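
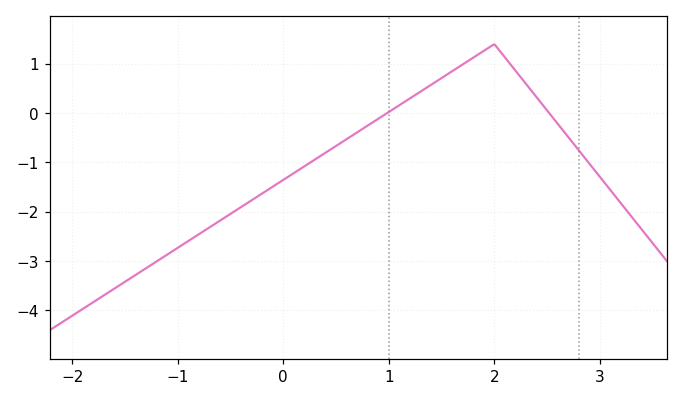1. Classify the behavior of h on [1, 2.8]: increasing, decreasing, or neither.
neither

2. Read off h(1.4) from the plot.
0.574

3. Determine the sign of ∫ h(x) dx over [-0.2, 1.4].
negative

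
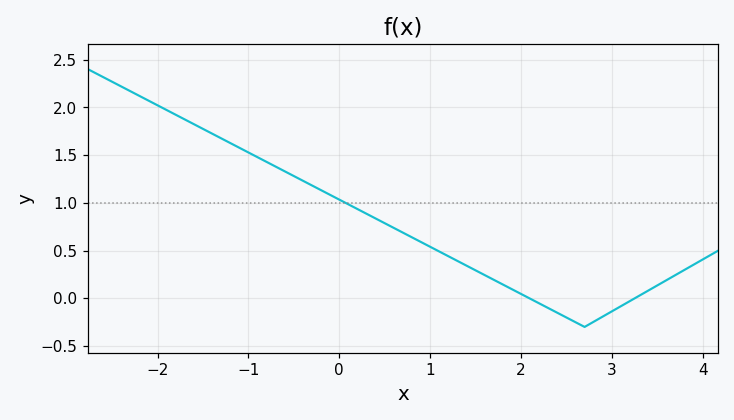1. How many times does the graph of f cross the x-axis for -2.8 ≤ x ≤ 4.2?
2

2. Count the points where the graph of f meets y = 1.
1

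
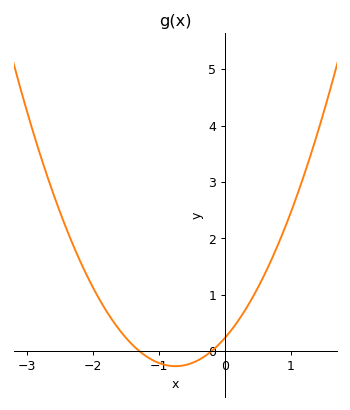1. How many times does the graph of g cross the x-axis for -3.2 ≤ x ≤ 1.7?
2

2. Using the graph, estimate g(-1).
-0.2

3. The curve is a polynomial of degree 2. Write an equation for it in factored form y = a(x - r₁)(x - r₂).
y = 0.89(x + 1.3)(x + 0.2)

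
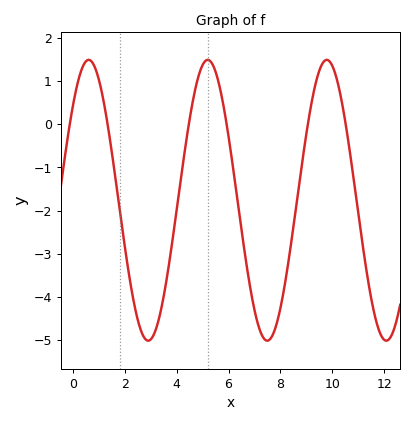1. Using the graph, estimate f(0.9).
1.2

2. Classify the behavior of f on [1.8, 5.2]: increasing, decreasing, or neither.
neither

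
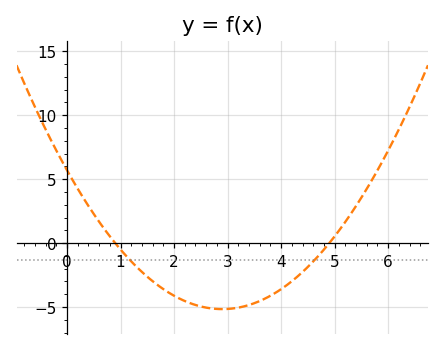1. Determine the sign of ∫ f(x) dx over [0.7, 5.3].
negative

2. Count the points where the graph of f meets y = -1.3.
2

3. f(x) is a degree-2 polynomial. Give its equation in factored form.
y = 1.29(x - 0.9)(x - 4.9)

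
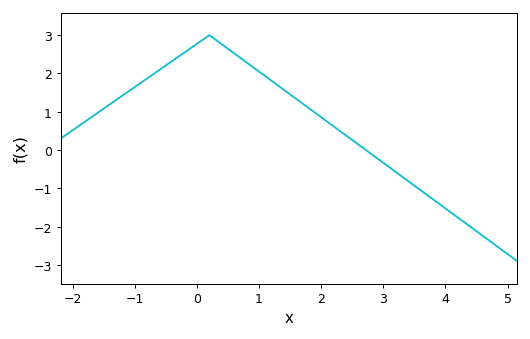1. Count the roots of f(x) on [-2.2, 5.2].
1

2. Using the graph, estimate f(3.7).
-1.17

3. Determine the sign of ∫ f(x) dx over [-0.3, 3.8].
positive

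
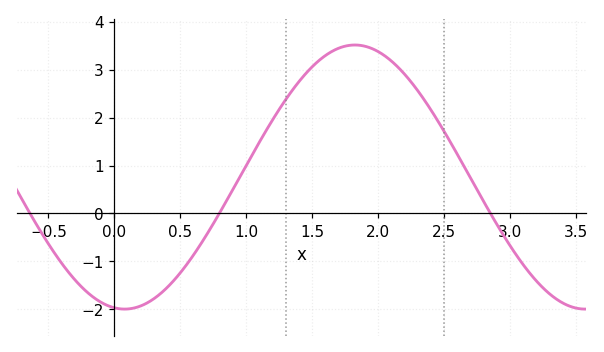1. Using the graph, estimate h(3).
-0.675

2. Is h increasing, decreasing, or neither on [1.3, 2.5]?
neither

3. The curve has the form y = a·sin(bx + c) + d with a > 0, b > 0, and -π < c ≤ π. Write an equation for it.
y = 2.76sin(1.8x - 1.71) + 0.76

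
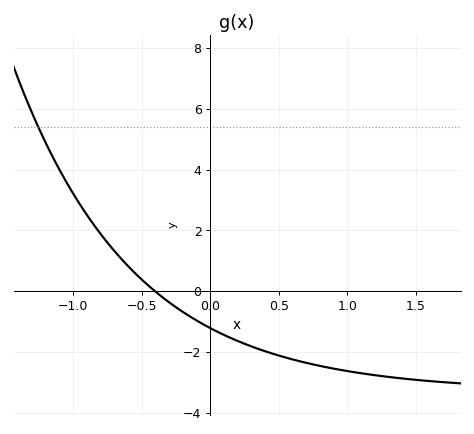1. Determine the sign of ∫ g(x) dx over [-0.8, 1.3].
negative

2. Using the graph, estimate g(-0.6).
0.822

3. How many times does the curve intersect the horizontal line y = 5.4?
1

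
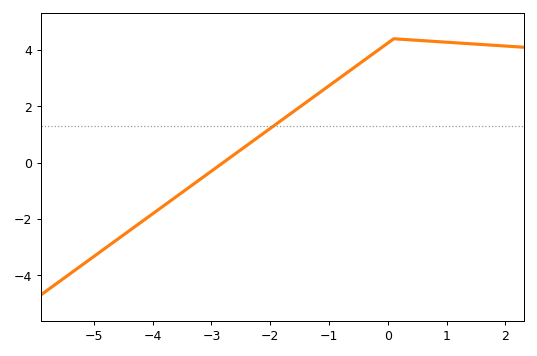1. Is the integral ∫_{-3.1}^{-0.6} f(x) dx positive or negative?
positive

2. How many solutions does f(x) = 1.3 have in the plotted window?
1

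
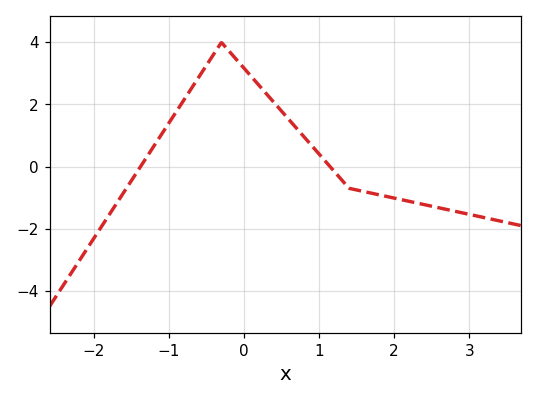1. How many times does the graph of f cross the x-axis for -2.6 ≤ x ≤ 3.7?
2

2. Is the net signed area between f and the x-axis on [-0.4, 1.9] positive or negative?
positive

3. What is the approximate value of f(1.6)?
-0.8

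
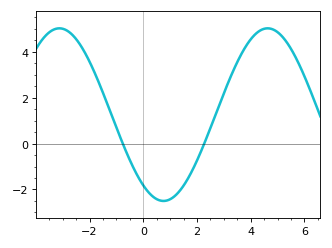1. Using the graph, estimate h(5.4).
4.4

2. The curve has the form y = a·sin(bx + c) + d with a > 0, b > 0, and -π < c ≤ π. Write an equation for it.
y = 3.76sin(0.81x - 2.2) + 1.26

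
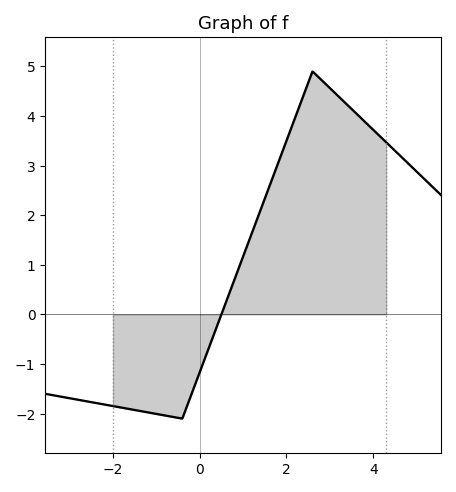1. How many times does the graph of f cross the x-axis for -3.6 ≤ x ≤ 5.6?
1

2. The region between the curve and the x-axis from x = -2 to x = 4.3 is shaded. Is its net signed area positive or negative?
positive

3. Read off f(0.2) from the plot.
-0.7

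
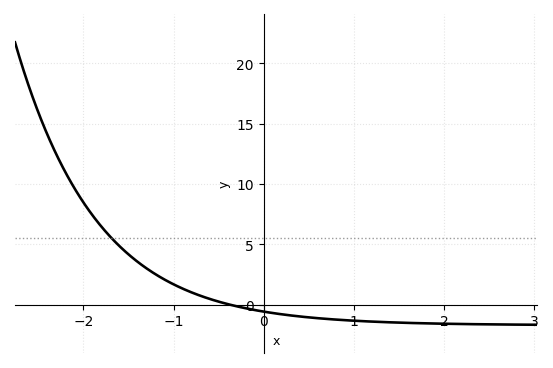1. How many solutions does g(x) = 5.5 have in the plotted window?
1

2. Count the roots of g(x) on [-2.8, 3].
1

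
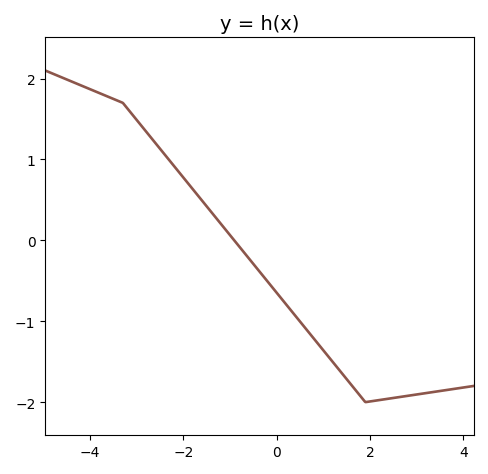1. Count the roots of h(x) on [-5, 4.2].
1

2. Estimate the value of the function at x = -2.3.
1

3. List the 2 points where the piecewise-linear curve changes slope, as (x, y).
(-3.3, 1.7); (1.9, -2)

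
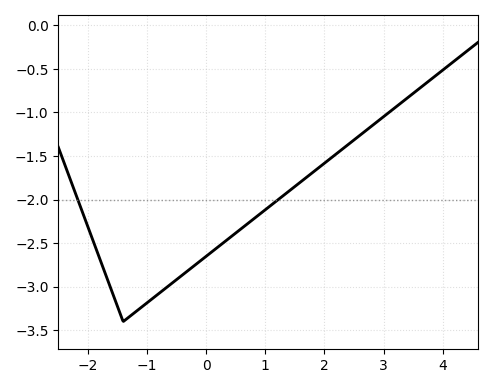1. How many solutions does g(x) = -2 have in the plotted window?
2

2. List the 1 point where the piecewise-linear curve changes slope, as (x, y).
(-1.4, -3.4)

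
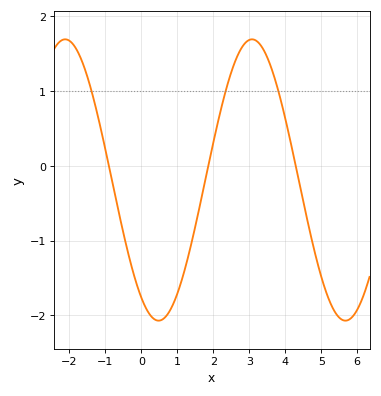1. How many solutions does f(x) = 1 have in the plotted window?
3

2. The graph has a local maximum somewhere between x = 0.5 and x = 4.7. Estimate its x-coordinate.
3.08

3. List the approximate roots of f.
-0.902, 1.86, 4.29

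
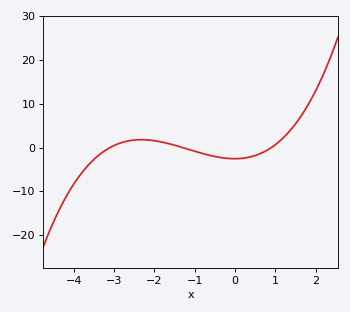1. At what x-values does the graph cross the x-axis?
-3.1, -1.3, 0.9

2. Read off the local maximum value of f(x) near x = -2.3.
2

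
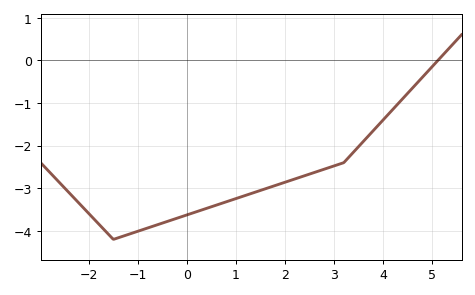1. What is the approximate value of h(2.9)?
-2.51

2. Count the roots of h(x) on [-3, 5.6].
1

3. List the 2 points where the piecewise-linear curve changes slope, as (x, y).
(-1.5, -4.2); (3.2, -2.4)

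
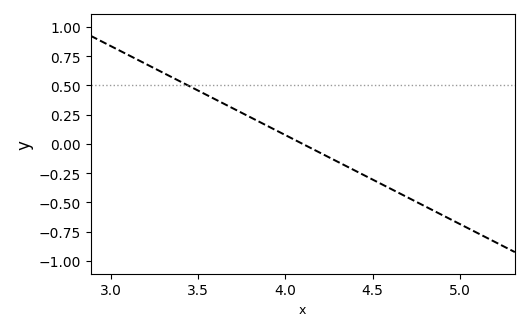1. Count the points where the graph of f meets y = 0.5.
1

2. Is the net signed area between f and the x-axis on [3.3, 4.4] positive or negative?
positive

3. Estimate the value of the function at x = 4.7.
-0.456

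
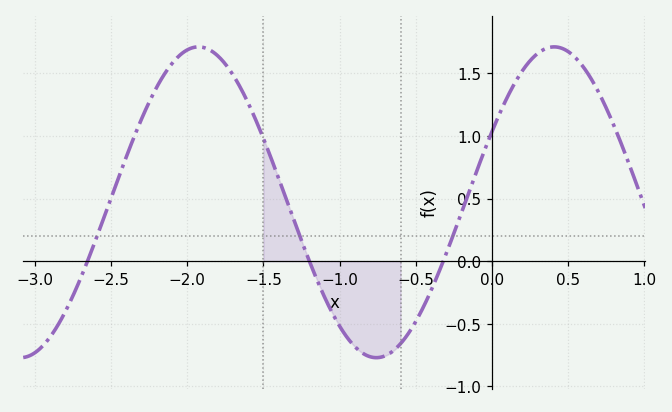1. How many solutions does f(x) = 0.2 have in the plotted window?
3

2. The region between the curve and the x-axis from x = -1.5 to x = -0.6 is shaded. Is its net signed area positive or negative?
negative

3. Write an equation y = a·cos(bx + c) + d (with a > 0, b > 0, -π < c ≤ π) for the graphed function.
y = 1.24cos(2.7x - 1.1) + 0.47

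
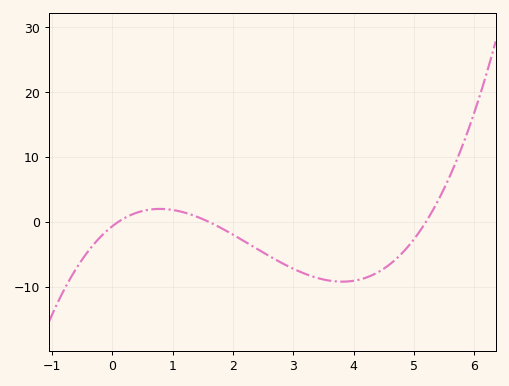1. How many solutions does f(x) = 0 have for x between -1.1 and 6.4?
3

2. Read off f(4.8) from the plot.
-4.87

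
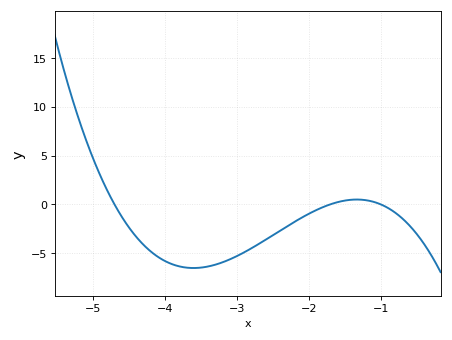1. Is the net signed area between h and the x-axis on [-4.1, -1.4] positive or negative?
negative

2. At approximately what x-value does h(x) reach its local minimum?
-3.6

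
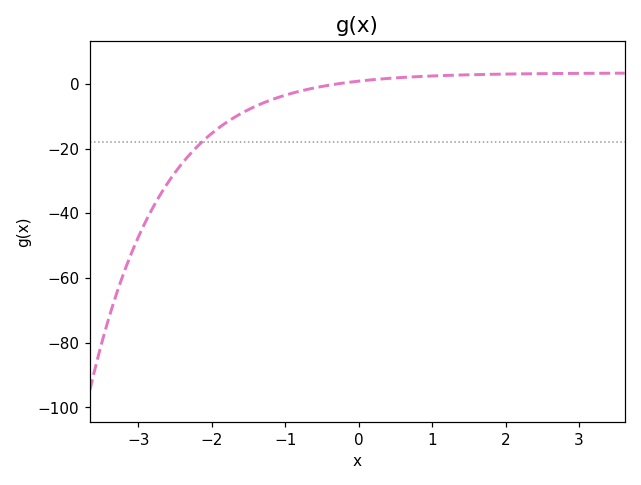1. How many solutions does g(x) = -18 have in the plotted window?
1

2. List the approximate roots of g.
-0.278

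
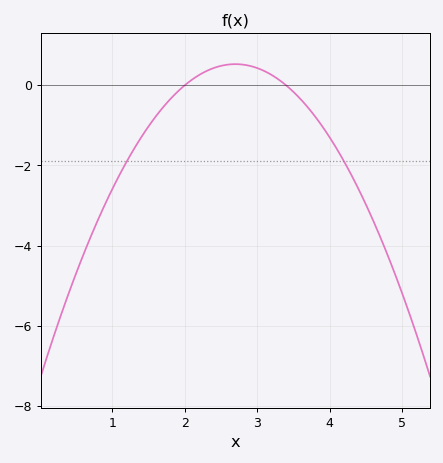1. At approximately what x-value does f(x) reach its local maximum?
2.7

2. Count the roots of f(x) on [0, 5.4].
2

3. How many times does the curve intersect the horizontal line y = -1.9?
2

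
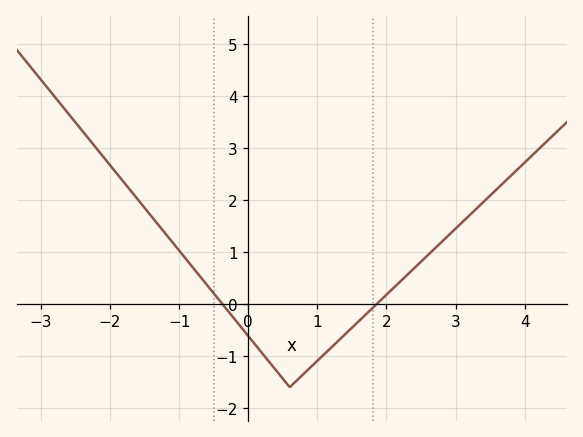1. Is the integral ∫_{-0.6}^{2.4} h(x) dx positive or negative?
negative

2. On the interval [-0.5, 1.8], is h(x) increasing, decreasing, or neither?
neither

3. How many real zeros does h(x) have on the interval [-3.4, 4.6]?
2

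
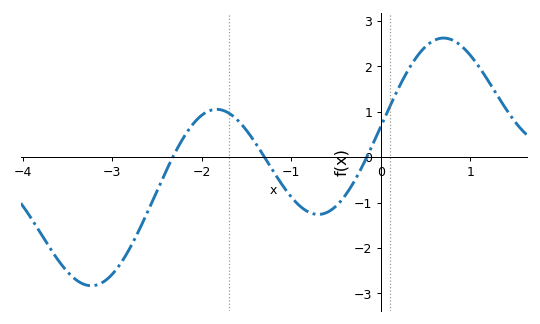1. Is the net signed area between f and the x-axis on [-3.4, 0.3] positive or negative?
negative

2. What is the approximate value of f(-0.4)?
-0.847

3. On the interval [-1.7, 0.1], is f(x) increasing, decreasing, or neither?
neither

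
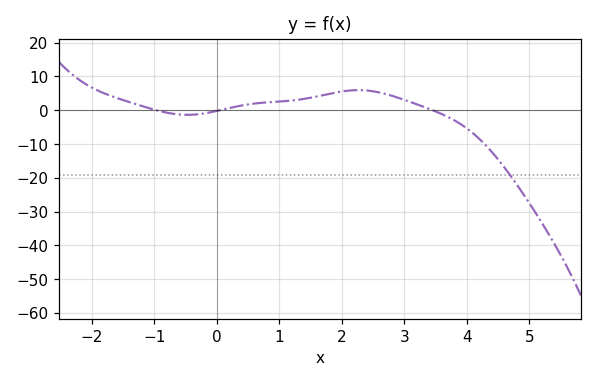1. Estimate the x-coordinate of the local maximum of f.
2.2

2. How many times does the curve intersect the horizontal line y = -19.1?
1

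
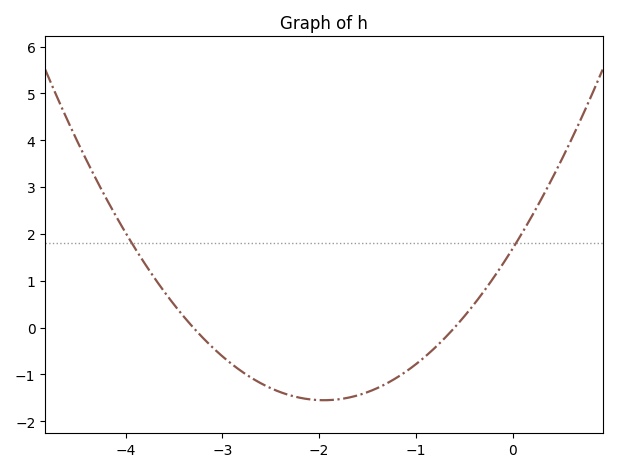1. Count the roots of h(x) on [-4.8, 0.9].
2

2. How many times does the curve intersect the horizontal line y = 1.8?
2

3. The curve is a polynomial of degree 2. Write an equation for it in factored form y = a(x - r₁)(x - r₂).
y = 0.85(x + 3.3)(x + 0.6)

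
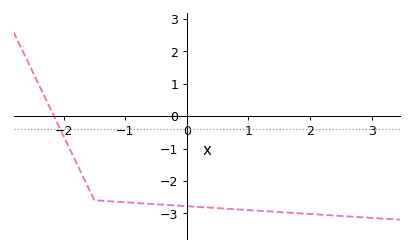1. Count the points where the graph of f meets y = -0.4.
1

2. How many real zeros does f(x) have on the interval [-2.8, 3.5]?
1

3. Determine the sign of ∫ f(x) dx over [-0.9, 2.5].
negative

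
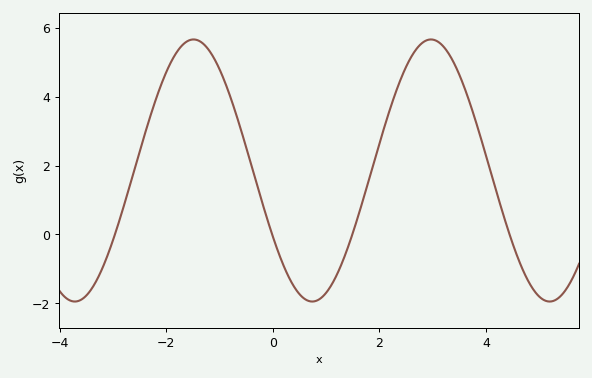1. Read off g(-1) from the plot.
4.8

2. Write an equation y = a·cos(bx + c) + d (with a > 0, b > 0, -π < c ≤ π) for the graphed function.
y = 3.81cos(1.41x + 2.1) + 1.86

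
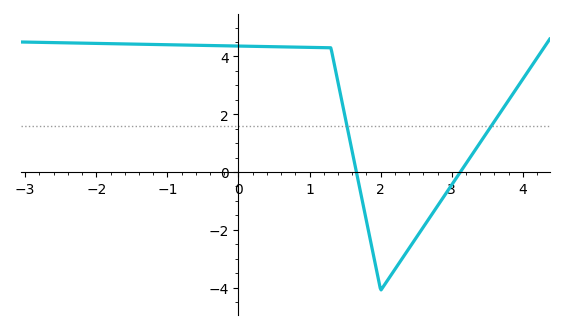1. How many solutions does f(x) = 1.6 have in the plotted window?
2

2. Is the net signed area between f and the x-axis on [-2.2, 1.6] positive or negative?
positive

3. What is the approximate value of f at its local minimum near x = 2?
-4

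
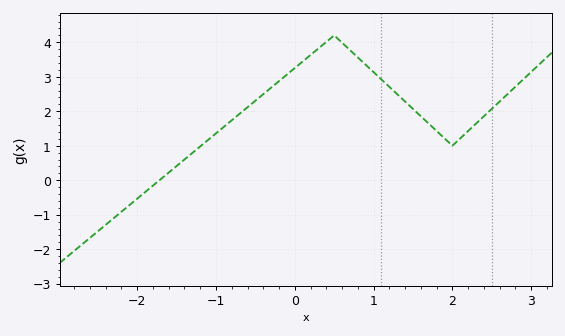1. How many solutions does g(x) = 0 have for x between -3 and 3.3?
1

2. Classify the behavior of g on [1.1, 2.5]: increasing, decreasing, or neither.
neither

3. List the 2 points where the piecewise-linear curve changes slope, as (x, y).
(0.5, 4.2); (2, 1)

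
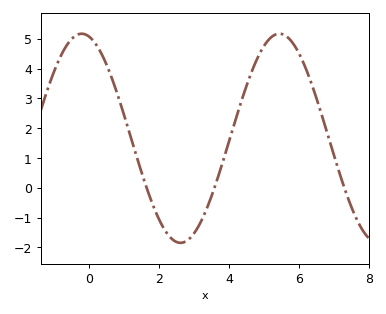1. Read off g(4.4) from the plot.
3.06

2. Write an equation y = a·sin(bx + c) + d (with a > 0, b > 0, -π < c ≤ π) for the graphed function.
y = 3.51sin(1.11x + 1.81) + 1.66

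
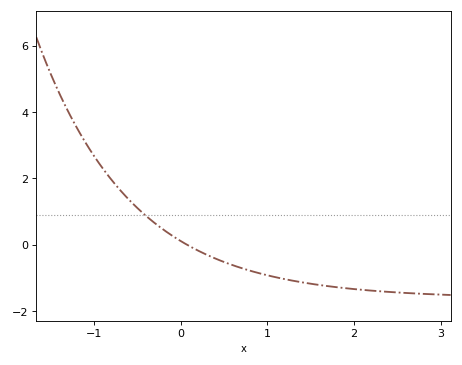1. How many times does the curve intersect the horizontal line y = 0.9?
1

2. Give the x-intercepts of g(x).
0.1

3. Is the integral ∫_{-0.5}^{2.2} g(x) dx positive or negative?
negative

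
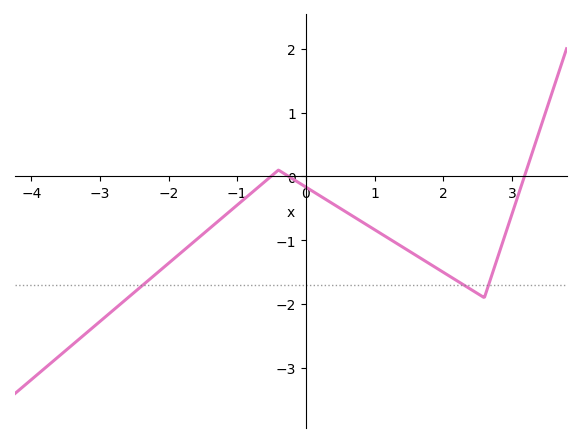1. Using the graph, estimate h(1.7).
-1.3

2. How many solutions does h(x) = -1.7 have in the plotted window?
3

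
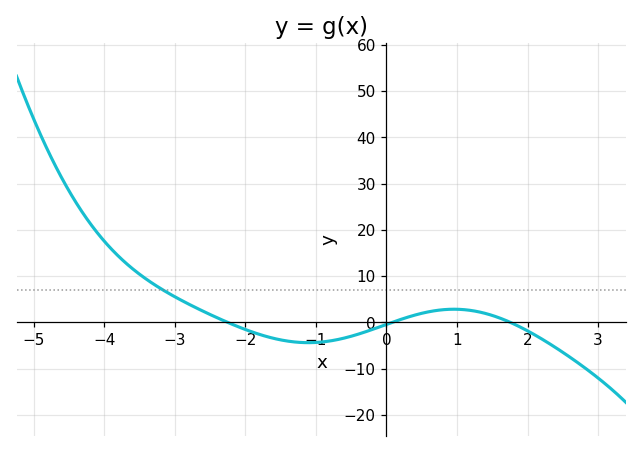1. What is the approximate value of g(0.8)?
2.73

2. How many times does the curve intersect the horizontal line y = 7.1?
1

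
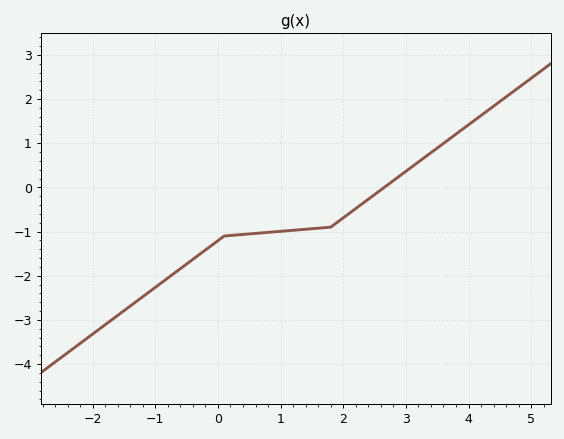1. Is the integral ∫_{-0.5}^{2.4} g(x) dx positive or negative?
negative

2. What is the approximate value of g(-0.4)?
-1.63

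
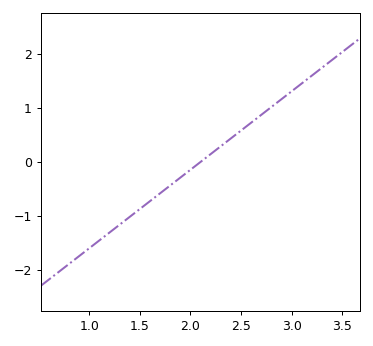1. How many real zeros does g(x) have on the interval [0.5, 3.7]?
1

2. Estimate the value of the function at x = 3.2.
1.6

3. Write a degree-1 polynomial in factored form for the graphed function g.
y = 1.45(x - 2.1)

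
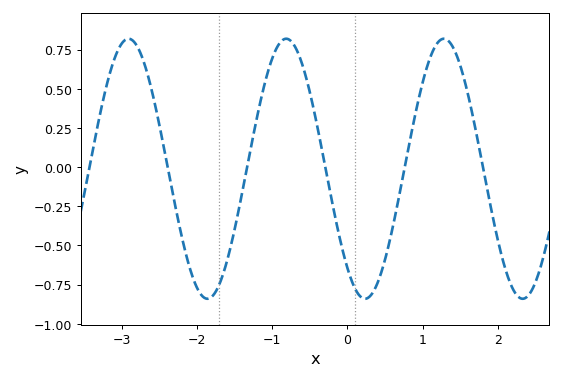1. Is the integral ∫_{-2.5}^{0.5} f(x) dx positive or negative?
negative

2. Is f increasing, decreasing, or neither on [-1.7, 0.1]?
neither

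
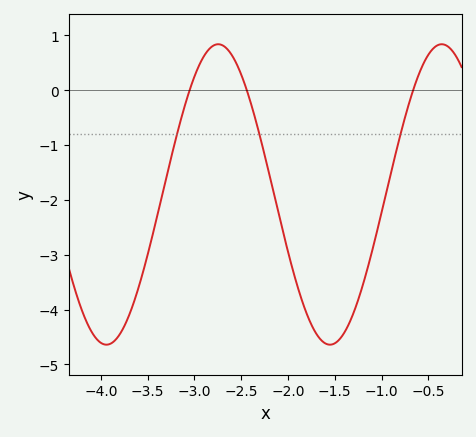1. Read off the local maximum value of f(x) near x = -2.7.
0.84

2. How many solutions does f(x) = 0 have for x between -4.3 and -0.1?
3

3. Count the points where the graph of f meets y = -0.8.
3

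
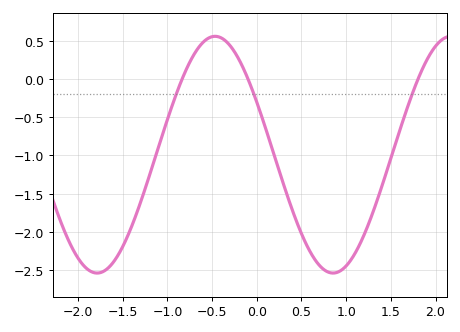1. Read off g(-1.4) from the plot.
-1.95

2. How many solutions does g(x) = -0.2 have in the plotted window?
3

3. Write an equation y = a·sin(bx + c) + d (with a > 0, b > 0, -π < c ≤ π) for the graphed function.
y = 1.55sin(2.4x + 2.7) - 0.99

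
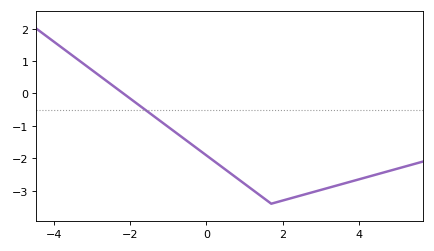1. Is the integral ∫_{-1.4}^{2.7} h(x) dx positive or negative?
negative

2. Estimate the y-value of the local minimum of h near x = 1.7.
-3.4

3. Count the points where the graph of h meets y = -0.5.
1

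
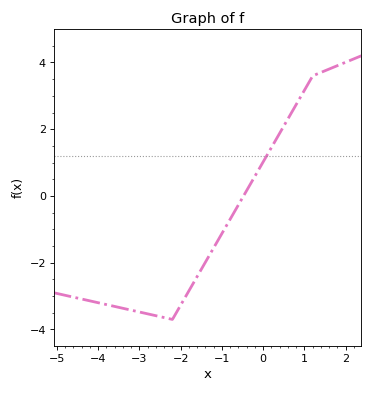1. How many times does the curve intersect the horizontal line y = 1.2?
1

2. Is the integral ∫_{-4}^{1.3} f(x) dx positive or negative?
negative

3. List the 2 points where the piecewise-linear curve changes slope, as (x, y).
(-2.2, -3.7); (1.2, 3.6)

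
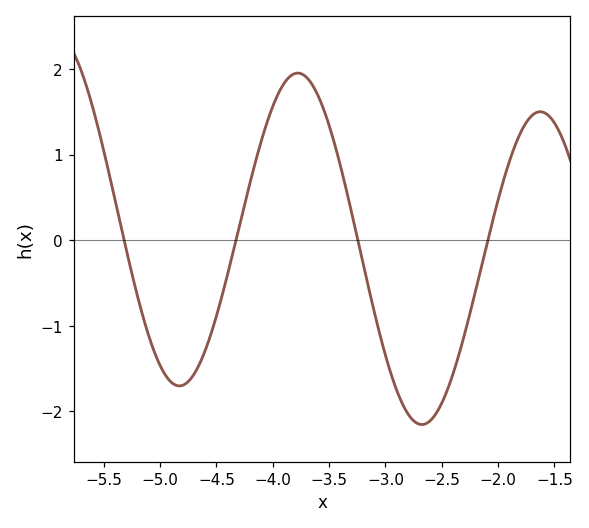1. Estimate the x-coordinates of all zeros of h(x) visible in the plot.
-5.32, -4.33, -3.24, -2.09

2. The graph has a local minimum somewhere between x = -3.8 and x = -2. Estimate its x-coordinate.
-2.68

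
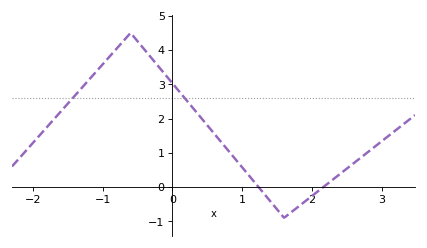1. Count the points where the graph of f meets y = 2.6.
2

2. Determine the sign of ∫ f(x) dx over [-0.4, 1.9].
positive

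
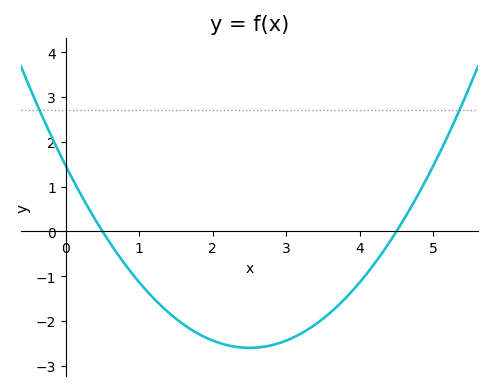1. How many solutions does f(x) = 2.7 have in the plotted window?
2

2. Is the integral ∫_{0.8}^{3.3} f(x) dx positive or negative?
negative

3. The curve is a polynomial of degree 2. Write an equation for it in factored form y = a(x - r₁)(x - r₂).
y = 0.65(x - 0.5)(x - 4.5)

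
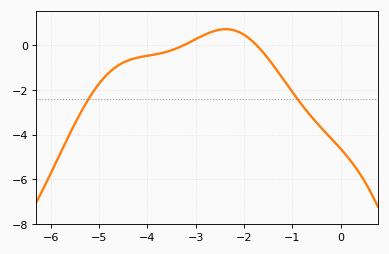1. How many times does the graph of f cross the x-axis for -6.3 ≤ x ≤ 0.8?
2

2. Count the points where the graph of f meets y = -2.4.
2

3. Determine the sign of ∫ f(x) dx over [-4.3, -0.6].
negative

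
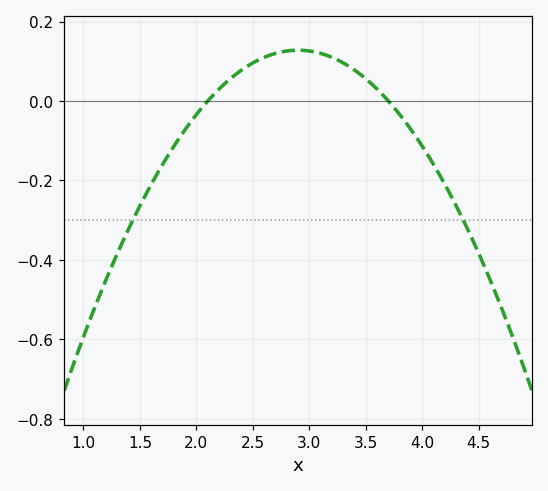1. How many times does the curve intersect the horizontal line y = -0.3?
2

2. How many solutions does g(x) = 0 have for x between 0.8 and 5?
2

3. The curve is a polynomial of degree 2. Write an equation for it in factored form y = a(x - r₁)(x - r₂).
y = -0.2(x - 2.1)(x - 3.7)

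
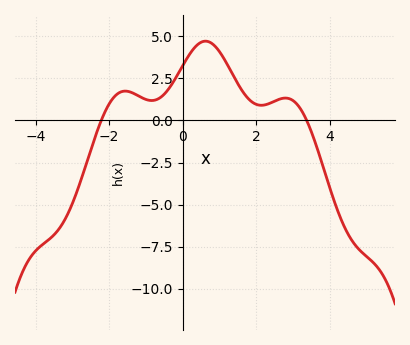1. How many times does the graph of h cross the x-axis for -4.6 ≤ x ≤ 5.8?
2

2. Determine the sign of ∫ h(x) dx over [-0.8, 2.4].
positive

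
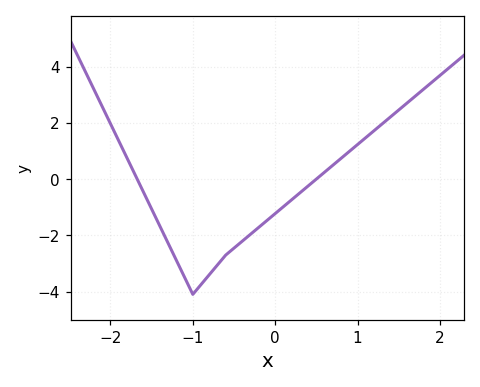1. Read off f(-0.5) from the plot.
-2.45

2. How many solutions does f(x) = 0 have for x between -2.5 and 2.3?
2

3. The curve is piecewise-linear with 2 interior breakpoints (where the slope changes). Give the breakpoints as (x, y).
(-1, -4.1); (-0.6, -2.7)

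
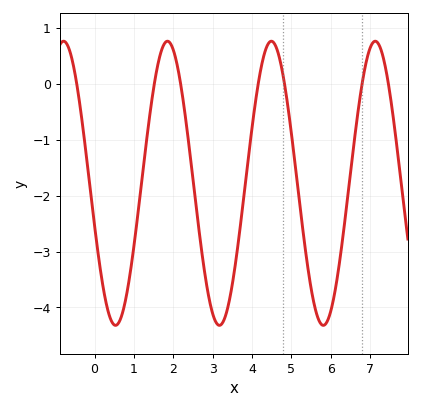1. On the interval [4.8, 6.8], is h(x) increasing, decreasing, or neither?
neither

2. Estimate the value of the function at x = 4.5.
0.76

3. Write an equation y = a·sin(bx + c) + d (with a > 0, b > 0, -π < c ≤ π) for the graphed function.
y = 2.54sin(2.38x - 2.84) - 1.78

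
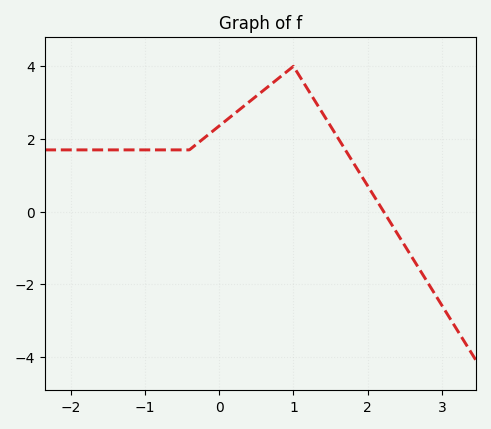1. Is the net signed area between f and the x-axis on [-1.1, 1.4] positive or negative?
positive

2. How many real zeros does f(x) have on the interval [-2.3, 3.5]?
1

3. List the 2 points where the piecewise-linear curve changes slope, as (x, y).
(-0.4, 1.7); (1, 4)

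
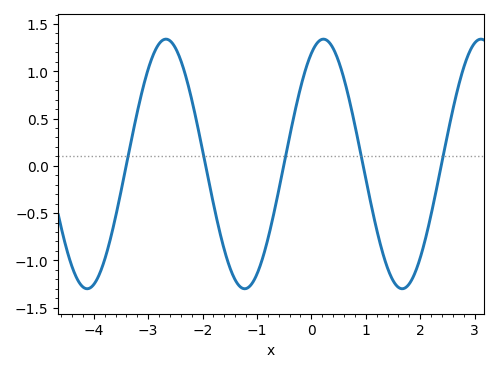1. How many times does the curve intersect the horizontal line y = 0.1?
5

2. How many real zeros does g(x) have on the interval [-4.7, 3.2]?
5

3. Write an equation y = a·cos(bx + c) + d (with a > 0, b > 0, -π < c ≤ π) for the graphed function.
y = 1.32cos(2.2x - 0.48) + 0.02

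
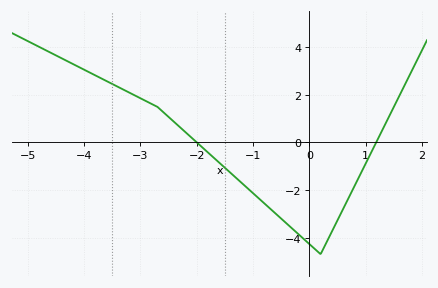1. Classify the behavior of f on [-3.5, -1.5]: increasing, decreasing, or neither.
decreasing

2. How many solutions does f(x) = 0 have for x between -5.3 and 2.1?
2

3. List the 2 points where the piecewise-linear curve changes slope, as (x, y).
(-2.7, 1.5); (0.2, -4.7)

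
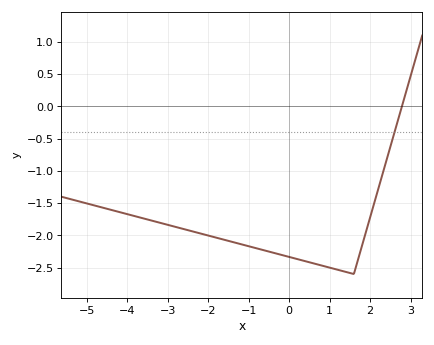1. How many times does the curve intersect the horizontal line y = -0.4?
1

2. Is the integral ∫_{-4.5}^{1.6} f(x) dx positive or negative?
negative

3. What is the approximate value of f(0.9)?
-2.48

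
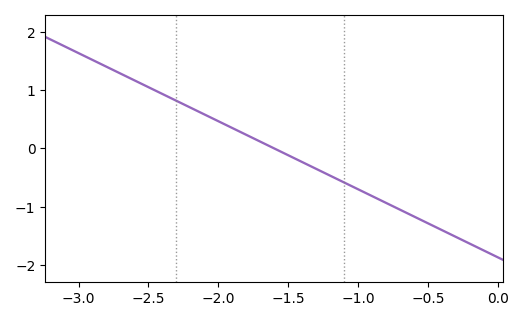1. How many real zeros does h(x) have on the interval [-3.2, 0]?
1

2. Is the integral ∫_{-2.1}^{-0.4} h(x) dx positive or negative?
negative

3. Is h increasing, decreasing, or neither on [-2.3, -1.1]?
decreasing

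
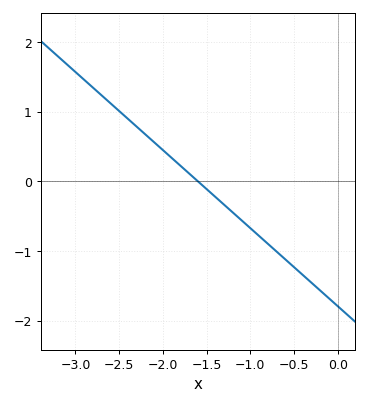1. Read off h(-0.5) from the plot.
-1.2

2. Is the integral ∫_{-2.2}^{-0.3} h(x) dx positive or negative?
negative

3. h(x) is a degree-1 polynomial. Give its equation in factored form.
y = -1.12(x + 1.6)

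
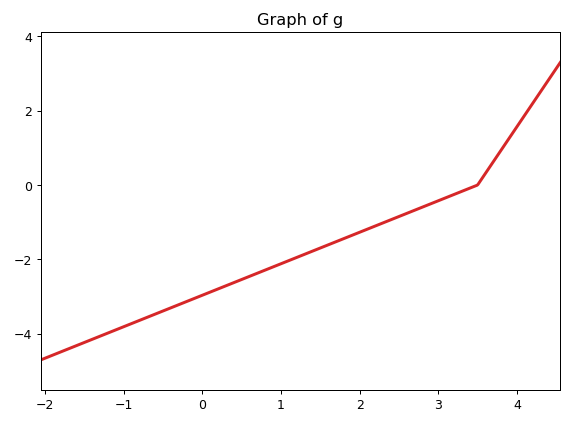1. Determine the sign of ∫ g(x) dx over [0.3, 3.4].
negative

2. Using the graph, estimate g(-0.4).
-3.3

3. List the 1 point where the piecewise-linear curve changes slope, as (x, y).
(3.5, 0)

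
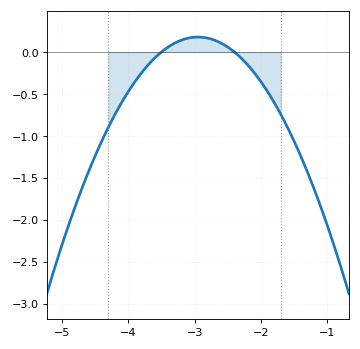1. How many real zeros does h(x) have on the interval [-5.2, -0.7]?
2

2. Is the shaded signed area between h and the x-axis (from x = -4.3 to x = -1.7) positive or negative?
negative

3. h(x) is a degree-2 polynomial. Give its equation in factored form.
y = -0.59(x + 3.5)(x + 2.4)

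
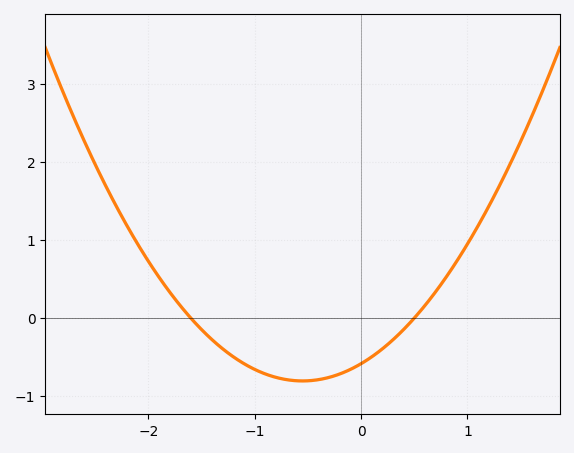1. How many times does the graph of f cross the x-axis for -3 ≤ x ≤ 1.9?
2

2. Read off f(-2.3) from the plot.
1.43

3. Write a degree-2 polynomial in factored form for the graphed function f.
y = 0.73(x + 1.6)(x - 0.5)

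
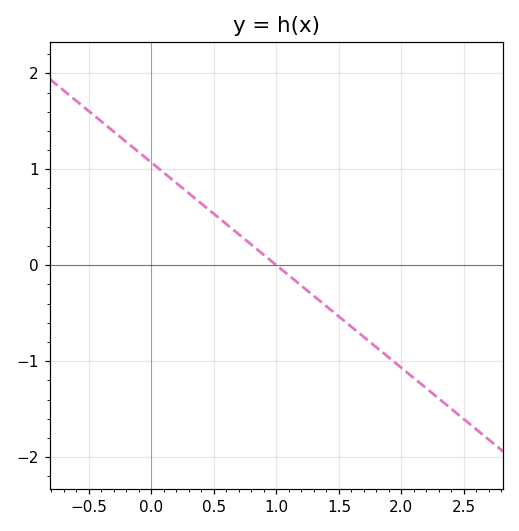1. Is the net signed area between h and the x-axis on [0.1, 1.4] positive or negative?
positive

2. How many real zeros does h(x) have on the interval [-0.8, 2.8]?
1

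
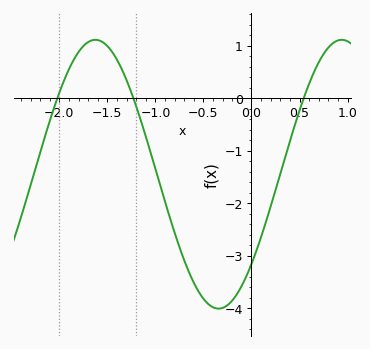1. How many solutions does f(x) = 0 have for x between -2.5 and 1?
3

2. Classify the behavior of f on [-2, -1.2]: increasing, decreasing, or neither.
neither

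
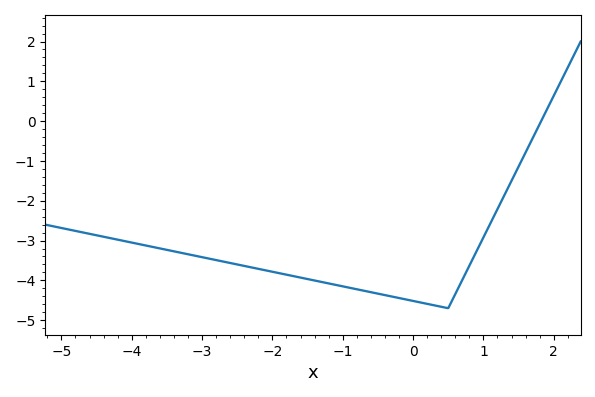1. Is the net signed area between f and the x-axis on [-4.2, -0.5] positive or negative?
negative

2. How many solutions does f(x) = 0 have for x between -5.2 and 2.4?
1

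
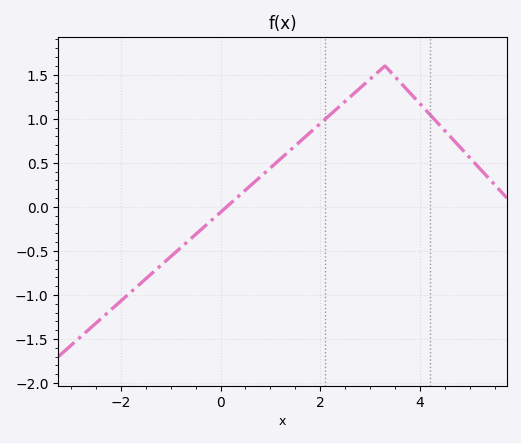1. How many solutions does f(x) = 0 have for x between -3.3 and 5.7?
1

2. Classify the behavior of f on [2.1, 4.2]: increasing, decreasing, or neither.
neither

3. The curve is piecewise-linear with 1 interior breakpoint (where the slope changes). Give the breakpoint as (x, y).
(3.3, 1.6)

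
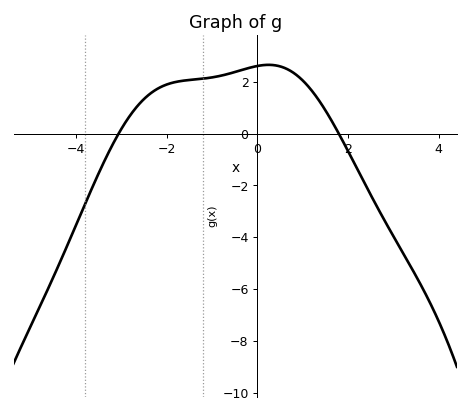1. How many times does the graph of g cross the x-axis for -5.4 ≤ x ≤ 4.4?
2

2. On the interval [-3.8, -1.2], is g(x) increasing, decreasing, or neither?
increasing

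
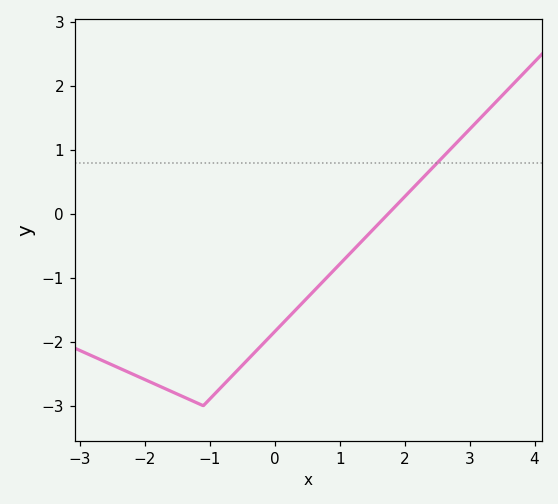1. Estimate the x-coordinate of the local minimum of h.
-1.1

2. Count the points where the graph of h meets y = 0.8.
1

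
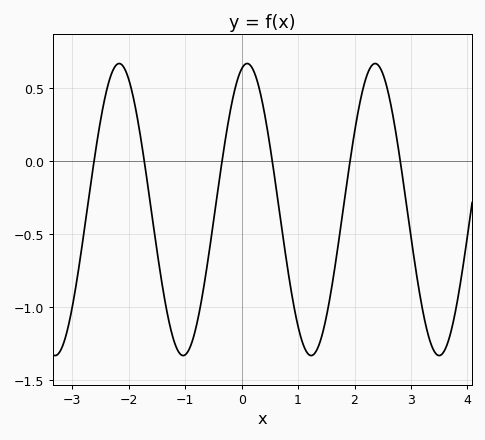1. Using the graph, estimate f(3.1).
-0.777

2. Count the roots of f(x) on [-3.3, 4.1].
6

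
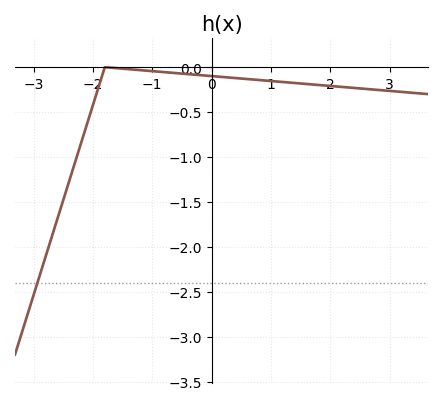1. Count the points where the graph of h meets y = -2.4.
1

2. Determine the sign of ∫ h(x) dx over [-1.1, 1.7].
negative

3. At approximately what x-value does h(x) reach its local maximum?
-1.8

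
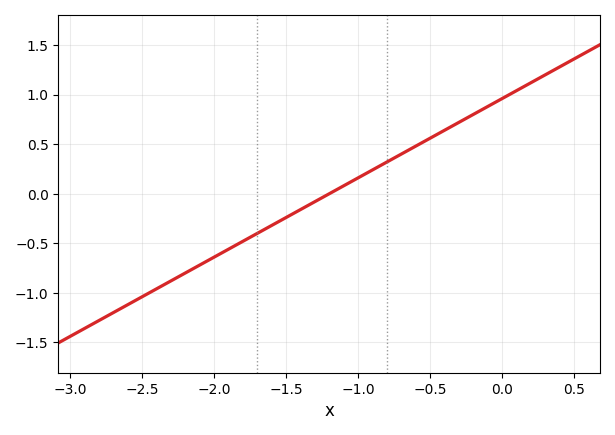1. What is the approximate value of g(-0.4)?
0.64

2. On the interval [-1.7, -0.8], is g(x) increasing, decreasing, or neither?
increasing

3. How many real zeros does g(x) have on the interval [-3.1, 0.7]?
1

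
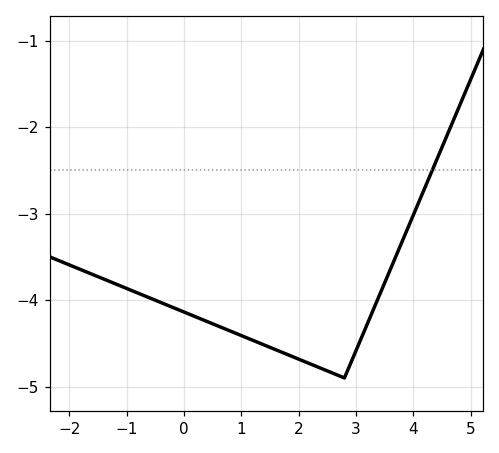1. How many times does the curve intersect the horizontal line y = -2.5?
1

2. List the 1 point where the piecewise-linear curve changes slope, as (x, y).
(2.8, -4.9)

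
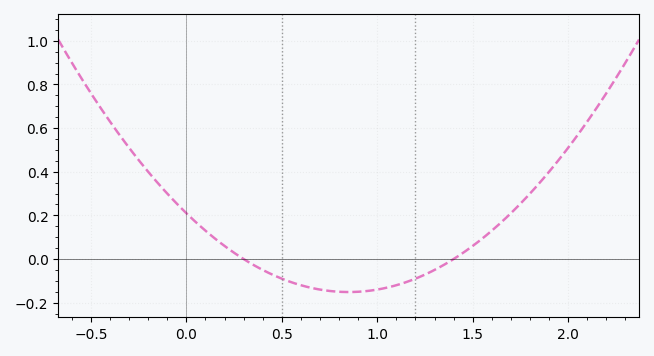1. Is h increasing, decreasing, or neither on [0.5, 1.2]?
neither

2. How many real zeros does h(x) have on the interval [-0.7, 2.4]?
2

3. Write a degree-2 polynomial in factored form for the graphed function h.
y = 0.5(x - 0.3)(x - 1.4)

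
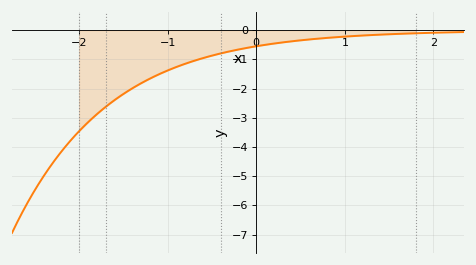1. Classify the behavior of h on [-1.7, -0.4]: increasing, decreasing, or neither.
increasing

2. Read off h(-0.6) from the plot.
-1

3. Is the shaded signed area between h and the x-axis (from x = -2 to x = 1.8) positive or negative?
negative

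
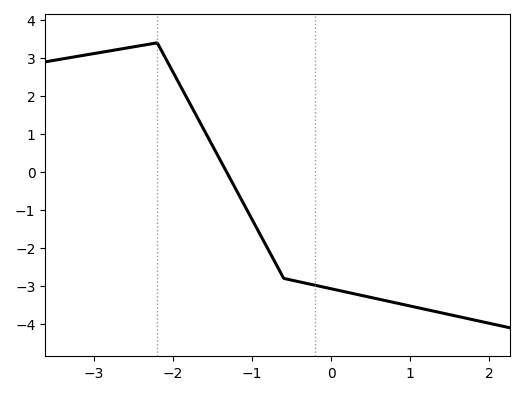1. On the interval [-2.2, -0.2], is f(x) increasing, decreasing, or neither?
decreasing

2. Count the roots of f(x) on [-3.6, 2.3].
1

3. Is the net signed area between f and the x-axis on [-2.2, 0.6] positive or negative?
negative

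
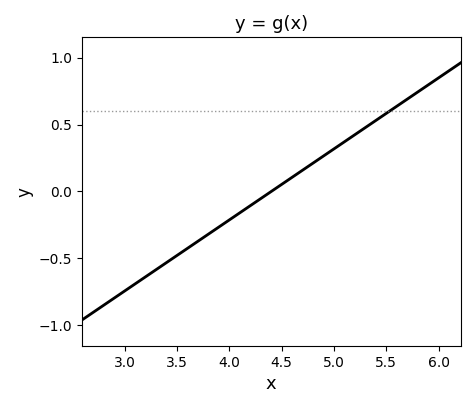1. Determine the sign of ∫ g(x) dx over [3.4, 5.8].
positive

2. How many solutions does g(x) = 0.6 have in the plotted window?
1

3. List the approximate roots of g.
4.4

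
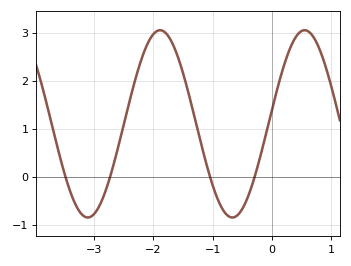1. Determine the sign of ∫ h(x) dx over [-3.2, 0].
positive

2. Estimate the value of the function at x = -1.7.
2.8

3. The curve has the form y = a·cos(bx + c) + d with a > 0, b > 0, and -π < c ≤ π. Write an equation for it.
y = 1.95cos(2.6x - 1.4) + 1.1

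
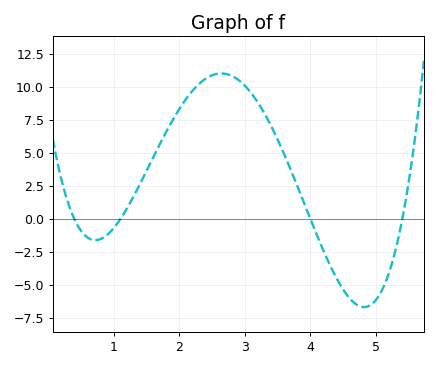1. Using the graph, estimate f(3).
10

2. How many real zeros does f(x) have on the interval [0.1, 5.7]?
4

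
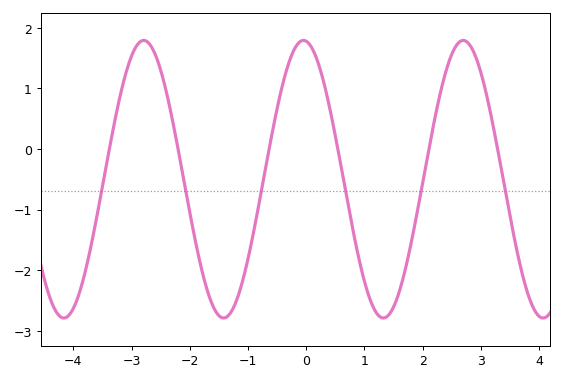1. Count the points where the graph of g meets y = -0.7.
6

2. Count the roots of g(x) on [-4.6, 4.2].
6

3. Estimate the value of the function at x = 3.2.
0.427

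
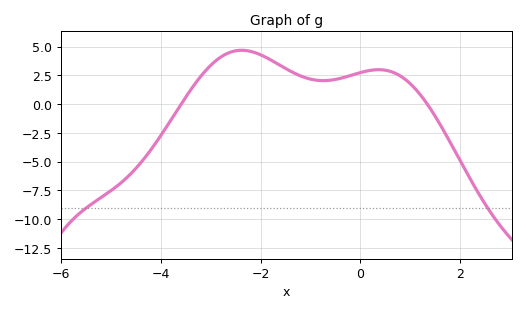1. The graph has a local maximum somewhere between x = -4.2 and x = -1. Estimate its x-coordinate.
-2.38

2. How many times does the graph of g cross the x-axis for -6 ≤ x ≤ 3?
2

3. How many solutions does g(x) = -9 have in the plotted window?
2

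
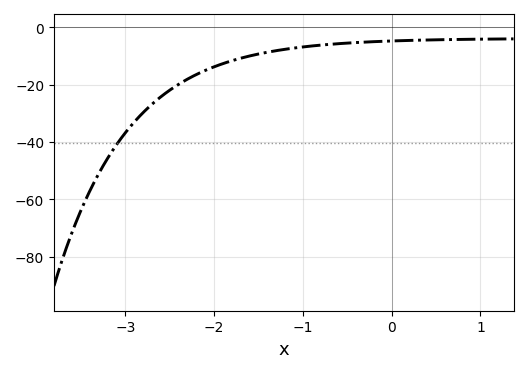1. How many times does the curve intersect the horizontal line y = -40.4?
1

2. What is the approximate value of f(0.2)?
-4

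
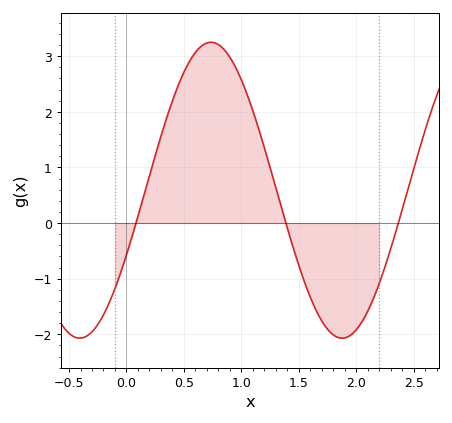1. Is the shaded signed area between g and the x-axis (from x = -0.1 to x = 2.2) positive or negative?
positive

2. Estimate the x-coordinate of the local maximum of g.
0.75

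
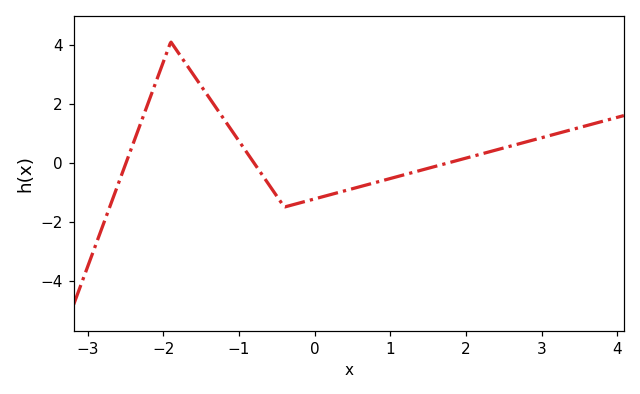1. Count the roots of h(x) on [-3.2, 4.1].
3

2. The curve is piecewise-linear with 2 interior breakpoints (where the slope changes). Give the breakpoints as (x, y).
(-1.9, 4.1); (-0.4, -1.5)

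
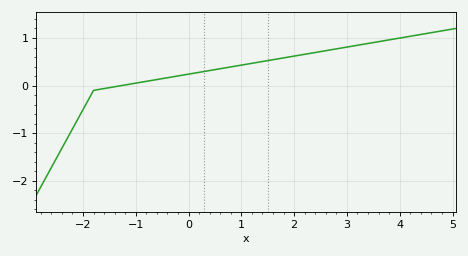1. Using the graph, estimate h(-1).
0.05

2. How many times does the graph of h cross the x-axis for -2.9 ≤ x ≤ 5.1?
1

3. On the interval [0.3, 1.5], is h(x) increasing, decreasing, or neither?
increasing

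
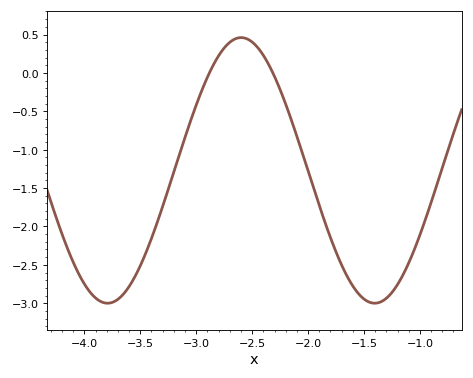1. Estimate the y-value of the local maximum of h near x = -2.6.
0.45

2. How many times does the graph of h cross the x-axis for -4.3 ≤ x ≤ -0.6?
2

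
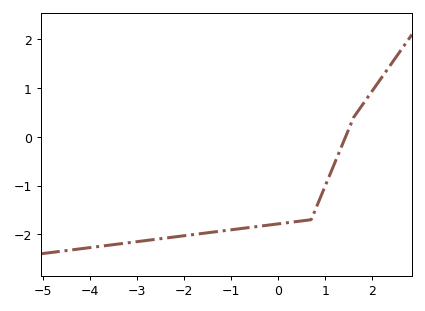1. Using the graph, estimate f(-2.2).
-2.1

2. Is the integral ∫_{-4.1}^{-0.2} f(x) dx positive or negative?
negative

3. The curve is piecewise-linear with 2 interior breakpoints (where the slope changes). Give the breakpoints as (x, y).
(0.7, -1.7); (1.6, 0.4)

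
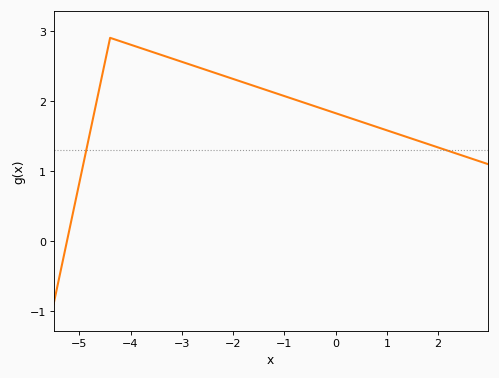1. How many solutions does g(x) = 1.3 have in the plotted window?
2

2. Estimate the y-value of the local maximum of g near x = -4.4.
2.9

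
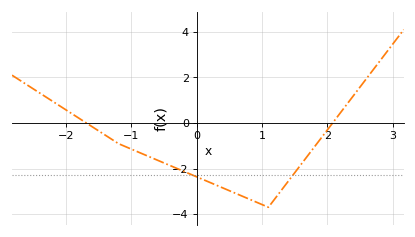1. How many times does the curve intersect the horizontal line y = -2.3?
2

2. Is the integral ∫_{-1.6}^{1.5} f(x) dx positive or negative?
negative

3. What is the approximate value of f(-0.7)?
-1.6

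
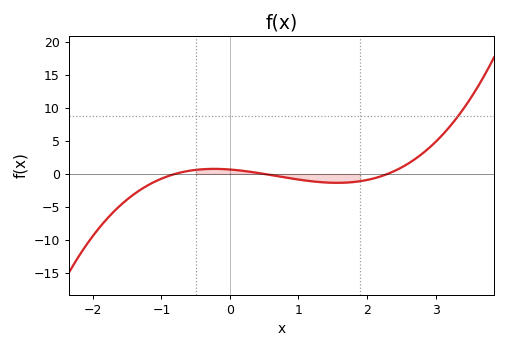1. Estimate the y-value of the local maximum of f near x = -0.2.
1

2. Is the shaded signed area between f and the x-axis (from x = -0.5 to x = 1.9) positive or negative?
negative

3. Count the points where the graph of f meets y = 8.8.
1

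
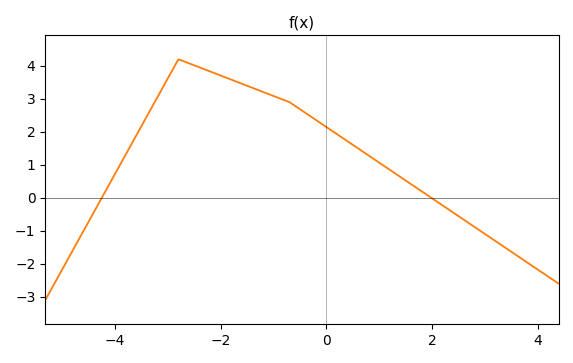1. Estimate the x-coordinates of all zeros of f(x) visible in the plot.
-4.2, 2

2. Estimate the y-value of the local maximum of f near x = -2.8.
4.2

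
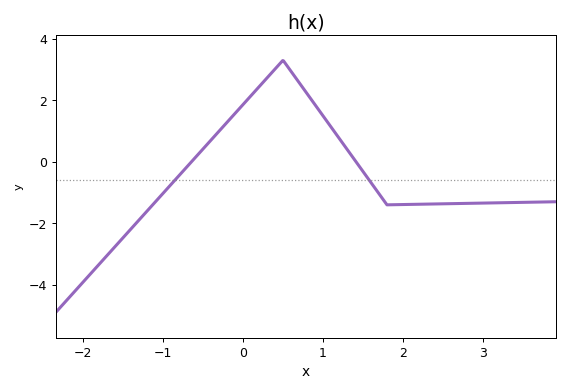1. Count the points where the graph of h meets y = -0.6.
2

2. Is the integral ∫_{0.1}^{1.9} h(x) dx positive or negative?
positive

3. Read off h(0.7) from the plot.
2.6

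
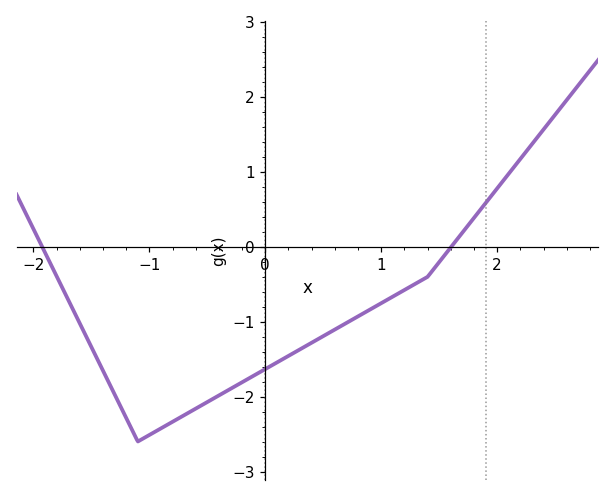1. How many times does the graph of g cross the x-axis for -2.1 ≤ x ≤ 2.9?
2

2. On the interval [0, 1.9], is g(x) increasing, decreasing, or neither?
increasing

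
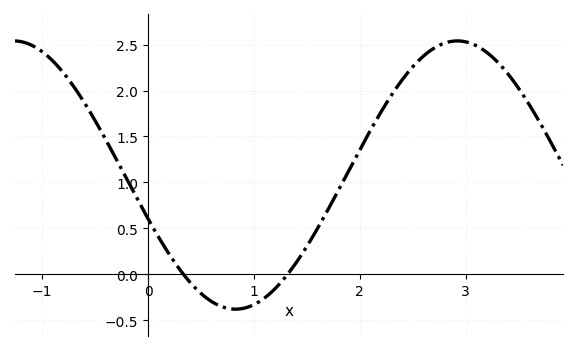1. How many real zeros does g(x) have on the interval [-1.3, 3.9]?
2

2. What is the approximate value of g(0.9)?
-0.35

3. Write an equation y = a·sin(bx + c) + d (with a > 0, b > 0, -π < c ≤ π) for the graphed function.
y = 1.46sin(1.5x - 2.8) + 1.08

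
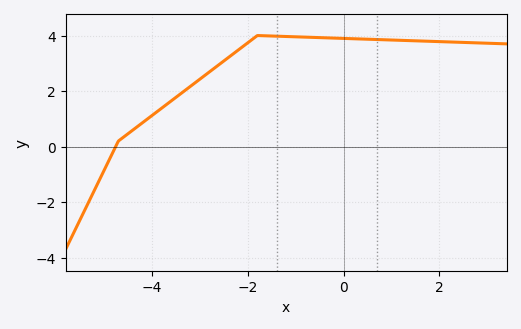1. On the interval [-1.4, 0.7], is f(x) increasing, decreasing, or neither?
decreasing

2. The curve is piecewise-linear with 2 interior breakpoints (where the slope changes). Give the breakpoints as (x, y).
(-4.7, 0.2); (-1.8, 4)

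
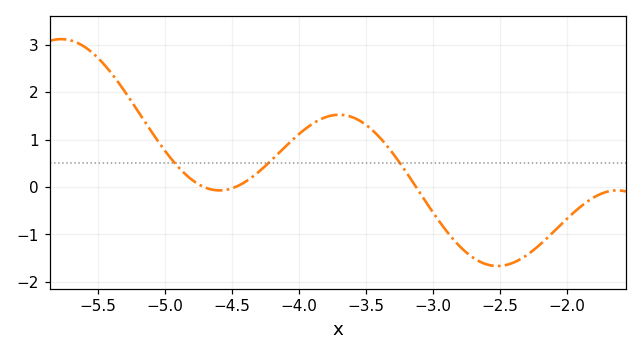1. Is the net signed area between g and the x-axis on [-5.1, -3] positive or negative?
positive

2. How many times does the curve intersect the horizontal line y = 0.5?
3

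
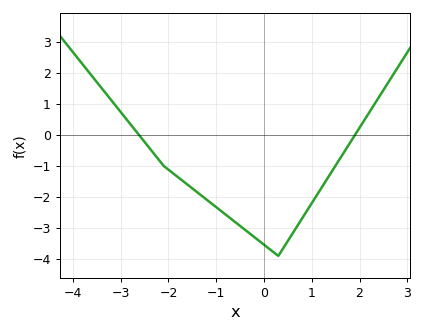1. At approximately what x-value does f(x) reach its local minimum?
0.3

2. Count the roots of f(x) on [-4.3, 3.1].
2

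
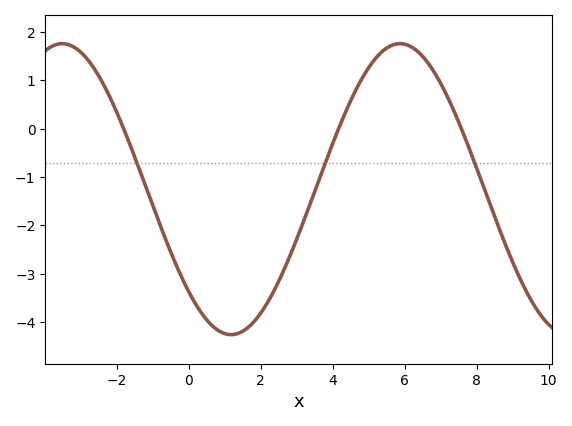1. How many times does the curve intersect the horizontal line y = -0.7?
3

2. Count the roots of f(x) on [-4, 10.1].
3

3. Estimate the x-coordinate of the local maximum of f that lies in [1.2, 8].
5.87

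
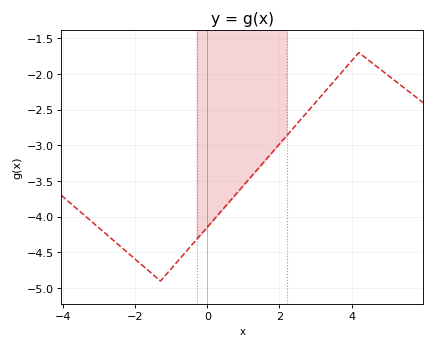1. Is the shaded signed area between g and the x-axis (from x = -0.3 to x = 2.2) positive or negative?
negative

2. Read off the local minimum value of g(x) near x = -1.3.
-4.9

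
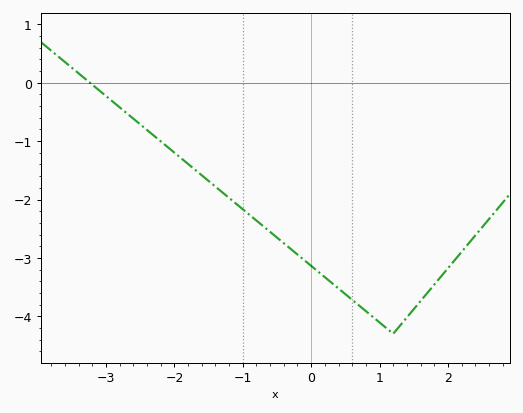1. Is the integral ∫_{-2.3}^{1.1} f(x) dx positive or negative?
negative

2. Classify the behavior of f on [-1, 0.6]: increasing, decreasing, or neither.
decreasing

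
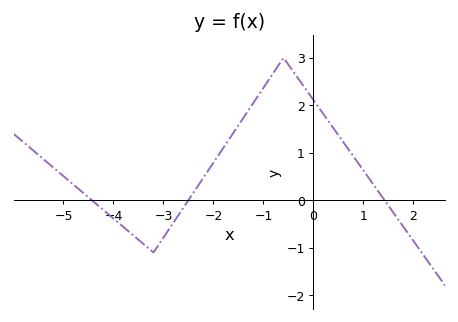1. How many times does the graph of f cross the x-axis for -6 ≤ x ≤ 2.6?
3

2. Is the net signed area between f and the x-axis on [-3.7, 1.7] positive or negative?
positive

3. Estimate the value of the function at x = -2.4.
0.2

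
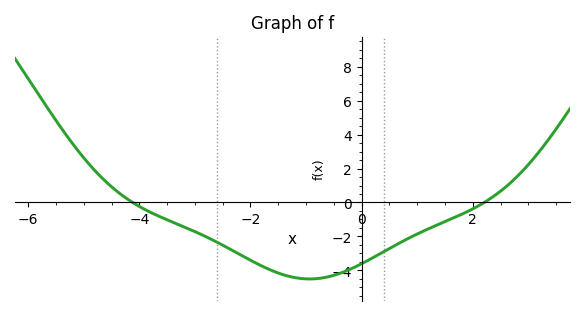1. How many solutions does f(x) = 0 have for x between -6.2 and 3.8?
2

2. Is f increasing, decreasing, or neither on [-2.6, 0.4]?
neither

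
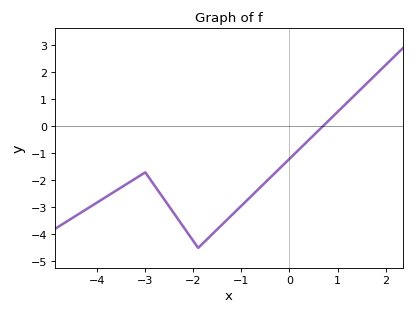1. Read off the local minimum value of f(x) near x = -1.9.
-4.5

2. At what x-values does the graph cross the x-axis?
0.69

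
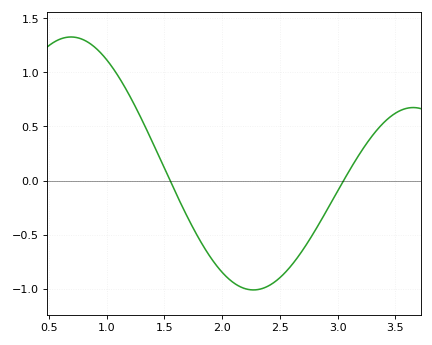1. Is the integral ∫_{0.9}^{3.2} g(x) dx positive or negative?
negative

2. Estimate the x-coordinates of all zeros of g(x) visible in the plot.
1.55, 3.05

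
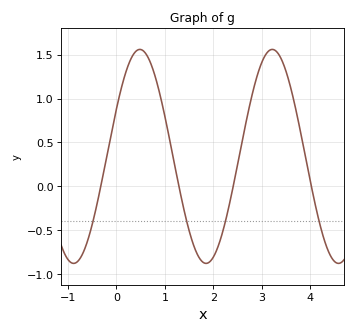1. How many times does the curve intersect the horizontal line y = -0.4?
4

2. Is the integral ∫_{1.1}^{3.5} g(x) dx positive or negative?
positive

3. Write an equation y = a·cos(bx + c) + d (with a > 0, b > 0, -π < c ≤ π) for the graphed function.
y = 1.22cos(2.3x - 1.1) + 0.34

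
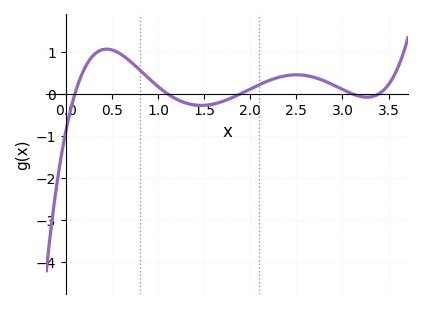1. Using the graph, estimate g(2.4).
0.429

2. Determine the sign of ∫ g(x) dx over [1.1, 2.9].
positive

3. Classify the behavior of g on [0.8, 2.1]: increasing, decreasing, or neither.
neither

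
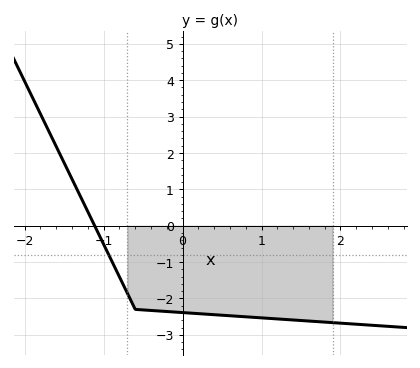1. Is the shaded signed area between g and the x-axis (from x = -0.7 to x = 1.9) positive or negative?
negative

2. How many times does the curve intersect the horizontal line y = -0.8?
1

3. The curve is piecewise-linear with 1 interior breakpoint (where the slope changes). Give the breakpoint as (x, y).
(-0.6, -2.3)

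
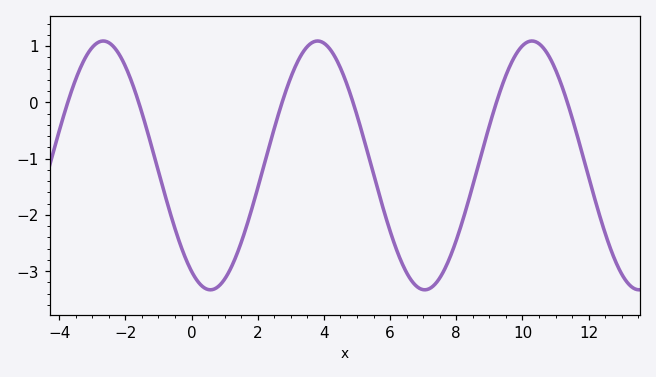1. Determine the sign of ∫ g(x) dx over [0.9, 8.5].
negative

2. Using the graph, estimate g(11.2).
0.275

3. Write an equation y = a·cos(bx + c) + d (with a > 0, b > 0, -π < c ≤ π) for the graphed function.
y = 2.21cos(0.97x + 2.59) - 1.12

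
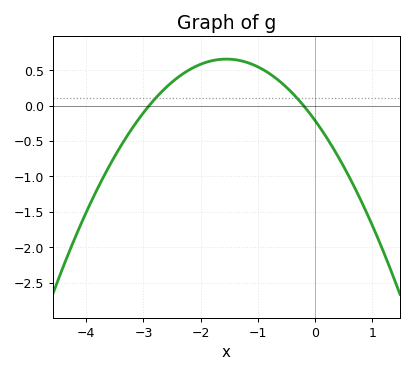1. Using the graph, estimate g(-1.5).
0.65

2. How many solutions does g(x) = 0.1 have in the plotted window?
2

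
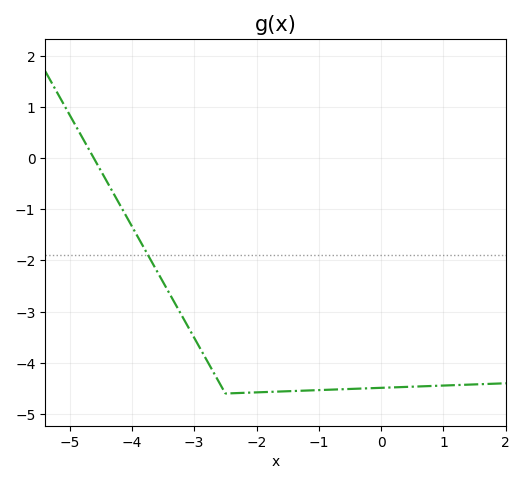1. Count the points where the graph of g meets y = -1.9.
1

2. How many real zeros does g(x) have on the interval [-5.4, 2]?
1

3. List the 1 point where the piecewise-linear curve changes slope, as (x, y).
(-2.5, -4.6)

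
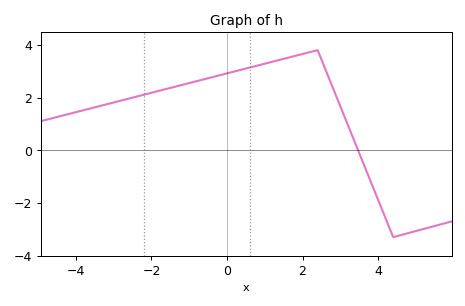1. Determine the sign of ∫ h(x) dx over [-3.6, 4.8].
positive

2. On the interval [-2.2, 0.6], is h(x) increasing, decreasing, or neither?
increasing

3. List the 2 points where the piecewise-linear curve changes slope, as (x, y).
(2.4, 3.8); (4.4, -3.3)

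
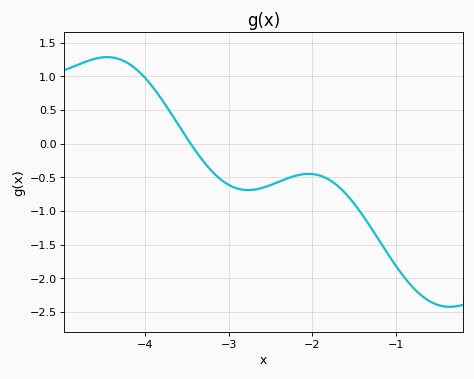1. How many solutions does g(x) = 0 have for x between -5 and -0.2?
1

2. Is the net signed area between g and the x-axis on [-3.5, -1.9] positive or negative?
negative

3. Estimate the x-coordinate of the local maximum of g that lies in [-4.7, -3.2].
-4.5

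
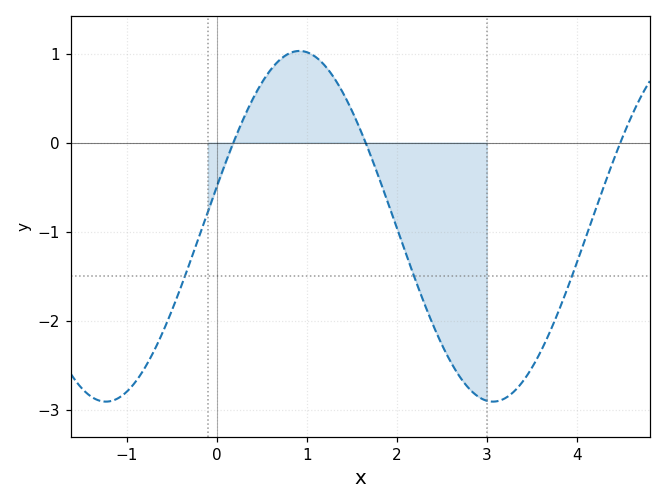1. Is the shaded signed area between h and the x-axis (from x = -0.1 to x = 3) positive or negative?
negative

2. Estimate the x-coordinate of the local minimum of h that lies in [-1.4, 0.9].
-1.2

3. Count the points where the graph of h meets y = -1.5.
3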